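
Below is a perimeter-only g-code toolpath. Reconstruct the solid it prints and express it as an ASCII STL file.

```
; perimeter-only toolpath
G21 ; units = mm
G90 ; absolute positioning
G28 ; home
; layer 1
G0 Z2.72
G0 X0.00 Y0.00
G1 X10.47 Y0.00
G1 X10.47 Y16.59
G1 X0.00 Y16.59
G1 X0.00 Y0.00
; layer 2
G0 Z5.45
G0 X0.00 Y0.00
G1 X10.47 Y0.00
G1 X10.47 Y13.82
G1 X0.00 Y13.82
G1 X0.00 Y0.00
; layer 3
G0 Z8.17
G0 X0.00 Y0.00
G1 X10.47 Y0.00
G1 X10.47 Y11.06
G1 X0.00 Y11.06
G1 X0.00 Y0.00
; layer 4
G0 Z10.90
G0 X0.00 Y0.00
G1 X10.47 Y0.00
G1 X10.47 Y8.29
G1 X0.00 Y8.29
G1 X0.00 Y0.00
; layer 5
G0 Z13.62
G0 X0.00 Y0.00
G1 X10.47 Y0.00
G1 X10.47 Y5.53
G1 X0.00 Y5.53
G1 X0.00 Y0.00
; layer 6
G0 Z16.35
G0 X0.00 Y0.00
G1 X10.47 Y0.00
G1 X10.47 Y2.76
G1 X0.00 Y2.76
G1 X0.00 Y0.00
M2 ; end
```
solid part
  facet normal 0.0000 0.0000 -1.0000
    outer loop
      vertex 10.47 19.35 0.00
      vertex 10.47 0.00 0.00
      vertex 0.00 0.00 0.00
    endloop
  endfacet
  facet normal 0.0000 0.0000 -1.0000
    outer loop
      vertex 0.00 19.35 0.00
      vertex 10.47 19.35 0.00
      vertex 0.00 0.00 0.00
    endloop
  endfacet
  facet normal 0.0000 -1.0000 0.0000
    outer loop
      vertex 0.00 0.00 0.00
      vertex 10.47 0.00 0.00
      vertex 10.47 0.00 19.07
    endloop
  endfacet
  facet normal 0.0000 -1.0000 0.0000
    outer loop
      vertex 0.00 0.00 0.00
      vertex 10.47 0.00 19.07
      vertex 0.00 0.00 19.07
    endloop
  endfacet
  facet normal 0.0000 0.7019 0.7122
    outer loop
      vertex 0.00 0.00 19.07
      vertex 10.47 0.00 19.07
      vertex 10.47 19.35 0.00
    endloop
  endfacet
  facet normal 0.0000 0.7019 0.7122
    outer loop
      vertex 0.00 0.00 19.07
      vertex 10.47 19.35 0.00
      vertex 0.00 19.35 0.00
    endloop
  endfacet
  facet normal -1.0000 0.0000 0.0000
    outer loop
      vertex 0.00 0.00 19.07
      vertex 0.00 19.35 0.00
      vertex 0.00 0.00 0.00
    endloop
  endfacet
  facet normal 1.0000 0.0000 0.0000
    outer loop
      vertex 10.47 0.00 0.00
      vertex 10.47 19.35 0.00
      vertex 10.47 0.00 19.07
    endloop
  endfacet
endsolid part

The G0 Z moves step by Δz≈2.72 mm. The G1 loops shrink linearly with z, so the solid tapers from its base footprint up to z≈19.1. Closing with a flat bottom cap and the tapered top and triangulating gives 8 facets — a wedge (ramp): 10.5 × 19.4 mm base, rising to 19.1 mm along the y=0 edge and sloping linearly to z=0 at y=19.4.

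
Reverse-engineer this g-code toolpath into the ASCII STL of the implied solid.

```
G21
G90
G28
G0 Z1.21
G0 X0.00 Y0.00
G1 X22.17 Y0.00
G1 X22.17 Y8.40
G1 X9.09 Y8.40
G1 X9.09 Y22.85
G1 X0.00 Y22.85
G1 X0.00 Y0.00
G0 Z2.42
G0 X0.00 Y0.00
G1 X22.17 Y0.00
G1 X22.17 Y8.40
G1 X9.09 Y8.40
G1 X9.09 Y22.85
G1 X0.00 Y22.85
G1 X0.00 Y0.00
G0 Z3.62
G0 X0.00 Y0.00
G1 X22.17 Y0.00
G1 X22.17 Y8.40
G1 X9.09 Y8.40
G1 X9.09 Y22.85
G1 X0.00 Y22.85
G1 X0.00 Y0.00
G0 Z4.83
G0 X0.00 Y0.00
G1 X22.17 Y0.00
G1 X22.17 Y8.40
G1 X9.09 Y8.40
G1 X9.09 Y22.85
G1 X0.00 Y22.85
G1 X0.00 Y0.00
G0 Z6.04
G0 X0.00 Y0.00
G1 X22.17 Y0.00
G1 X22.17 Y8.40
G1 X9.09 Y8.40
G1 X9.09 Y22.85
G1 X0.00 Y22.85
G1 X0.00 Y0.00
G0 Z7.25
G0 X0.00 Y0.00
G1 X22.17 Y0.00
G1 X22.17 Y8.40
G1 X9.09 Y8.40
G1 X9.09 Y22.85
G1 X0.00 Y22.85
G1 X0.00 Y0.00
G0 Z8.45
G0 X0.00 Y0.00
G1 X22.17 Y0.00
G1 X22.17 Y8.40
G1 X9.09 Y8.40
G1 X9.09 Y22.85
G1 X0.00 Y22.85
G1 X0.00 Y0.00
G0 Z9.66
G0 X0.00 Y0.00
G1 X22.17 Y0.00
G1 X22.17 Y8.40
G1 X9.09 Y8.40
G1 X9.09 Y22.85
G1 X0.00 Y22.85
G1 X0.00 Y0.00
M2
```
solid part
  facet normal 0.0000 0.0000 -1.0000
    outer loop
      vertex 22.17 8.40 0.00
      vertex 22.17 0.00 0.00
      vertex 0.00 0.00 0.00
    endloop
  endfacet
  facet normal 0.0000 0.0000 -1.0000
    outer loop
      vertex 9.09 8.40 0.00
      vertex 22.17 8.40 0.00
      vertex 0.00 0.00 0.00
    endloop
  endfacet
  facet normal 0.0000 0.0000 -1.0000
    outer loop
      vertex 9.09 22.85 0.00
      vertex 9.09 8.40 0.00
      vertex 0.00 0.00 0.00
    endloop
  endfacet
  facet normal 0.0000 0.0000 -1.0000
    outer loop
      vertex 0.00 22.85 0.00
      vertex 9.09 22.85 0.00
      vertex 0.00 0.00 0.00
    endloop
  endfacet
  facet normal 0.0000 0.0000 1.0000
    outer loop
      vertex 0.00 0.00 9.66
      vertex 22.17 0.00 9.66
      vertex 22.17 8.40 9.66
    endloop
  endfacet
  facet normal 0.0000 0.0000 1.0000
    outer loop
      vertex 0.00 0.00 9.66
      vertex 22.17 8.40 9.66
      vertex 9.09 8.40 9.66
    endloop
  endfacet
  facet normal 0.0000 0.0000 1.0000
    outer loop
      vertex 0.00 0.00 9.66
      vertex 9.09 8.40 9.66
      vertex 9.09 22.85 9.66
    endloop
  endfacet
  facet normal 0.0000 0.0000 1.0000
    outer loop
      vertex 0.00 0.00 9.66
      vertex 9.09 22.85 9.66
      vertex 0.00 22.85 9.66
    endloop
  endfacet
  facet normal 0.0000 -1.0000 0.0000
    outer loop
      vertex 0.00 0.00 0.00
      vertex 22.17 0.00 0.00
      vertex 22.17 0.00 9.66
    endloop
  endfacet
  facet normal 0.0000 -1.0000 0.0000
    outer loop
      vertex 0.00 0.00 0.00
      vertex 22.17 0.00 9.66
      vertex 0.00 0.00 9.66
    endloop
  endfacet
  facet normal 1.0000 0.0000 0.0000
    outer loop
      vertex 22.17 0.00 0.00
      vertex 22.17 8.40 0.00
      vertex 22.17 8.40 9.66
    endloop
  endfacet
  facet normal 1.0000 0.0000 0.0000
    outer loop
      vertex 22.17 0.00 0.00
      vertex 22.17 8.40 9.66
      vertex 22.17 0.00 9.66
    endloop
  endfacet
  facet normal 0.0000 1.0000 0.0000
    outer loop
      vertex 22.17 8.40 0.00
      vertex 9.09 8.40 0.00
      vertex 9.09 8.40 9.66
    endloop
  endfacet
  facet normal 0.0000 1.0000 0.0000
    outer loop
      vertex 22.17 8.40 0.00
      vertex 9.09 8.40 9.66
      vertex 22.17 8.40 9.66
    endloop
  endfacet
  facet normal 1.0000 0.0000 0.0000
    outer loop
      vertex 9.09 8.40 0.00
      vertex 9.09 22.85 0.00
      vertex 9.09 22.85 9.66
    endloop
  endfacet
  facet normal 1.0000 0.0000 0.0000
    outer loop
      vertex 9.09 8.40 0.00
      vertex 9.09 22.85 9.66
      vertex 9.09 8.40 9.66
    endloop
  endfacet
  facet normal 0.0000 1.0000 0.0000
    outer loop
      vertex 9.09 22.85 0.00
      vertex 0.00 22.85 0.00
      vertex 0.00 22.85 9.66
    endloop
  endfacet
  facet normal 0.0000 1.0000 0.0000
    outer loop
      vertex 9.09 22.85 0.00
      vertex 0.00 22.85 9.66
      vertex 9.09 22.85 9.66
    endloop
  endfacet
  facet normal -1.0000 0.0000 0.0000
    outer loop
      vertex 0.00 22.85 0.00
      vertex 0.00 0.00 0.00
      vertex 0.00 0.00 9.66
    endloop
  endfacet
  facet normal -1.0000 0.0000 0.0000
    outer loop
      vertex 0.00 22.85 0.00
      vertex 0.00 0.00 9.66
      vertex 0.00 22.85 9.66
    endloop
  endfacet
endsolid part

The G0 Z moves step by Δz≈1.21 mm. Every layer's G1 loop is the same polygon, so the solid is a straight extrusion of it from z=0 to z≈9.66. Closing with flat bottom and top caps and triangulating gives 20 facets — an L-shaped prism: outer 22.2 × 22.9 mm, arm thicknesses ≈ 8.4 mm (horizontal) and 9.09 mm (vertical), extruded 9.66 mm in z.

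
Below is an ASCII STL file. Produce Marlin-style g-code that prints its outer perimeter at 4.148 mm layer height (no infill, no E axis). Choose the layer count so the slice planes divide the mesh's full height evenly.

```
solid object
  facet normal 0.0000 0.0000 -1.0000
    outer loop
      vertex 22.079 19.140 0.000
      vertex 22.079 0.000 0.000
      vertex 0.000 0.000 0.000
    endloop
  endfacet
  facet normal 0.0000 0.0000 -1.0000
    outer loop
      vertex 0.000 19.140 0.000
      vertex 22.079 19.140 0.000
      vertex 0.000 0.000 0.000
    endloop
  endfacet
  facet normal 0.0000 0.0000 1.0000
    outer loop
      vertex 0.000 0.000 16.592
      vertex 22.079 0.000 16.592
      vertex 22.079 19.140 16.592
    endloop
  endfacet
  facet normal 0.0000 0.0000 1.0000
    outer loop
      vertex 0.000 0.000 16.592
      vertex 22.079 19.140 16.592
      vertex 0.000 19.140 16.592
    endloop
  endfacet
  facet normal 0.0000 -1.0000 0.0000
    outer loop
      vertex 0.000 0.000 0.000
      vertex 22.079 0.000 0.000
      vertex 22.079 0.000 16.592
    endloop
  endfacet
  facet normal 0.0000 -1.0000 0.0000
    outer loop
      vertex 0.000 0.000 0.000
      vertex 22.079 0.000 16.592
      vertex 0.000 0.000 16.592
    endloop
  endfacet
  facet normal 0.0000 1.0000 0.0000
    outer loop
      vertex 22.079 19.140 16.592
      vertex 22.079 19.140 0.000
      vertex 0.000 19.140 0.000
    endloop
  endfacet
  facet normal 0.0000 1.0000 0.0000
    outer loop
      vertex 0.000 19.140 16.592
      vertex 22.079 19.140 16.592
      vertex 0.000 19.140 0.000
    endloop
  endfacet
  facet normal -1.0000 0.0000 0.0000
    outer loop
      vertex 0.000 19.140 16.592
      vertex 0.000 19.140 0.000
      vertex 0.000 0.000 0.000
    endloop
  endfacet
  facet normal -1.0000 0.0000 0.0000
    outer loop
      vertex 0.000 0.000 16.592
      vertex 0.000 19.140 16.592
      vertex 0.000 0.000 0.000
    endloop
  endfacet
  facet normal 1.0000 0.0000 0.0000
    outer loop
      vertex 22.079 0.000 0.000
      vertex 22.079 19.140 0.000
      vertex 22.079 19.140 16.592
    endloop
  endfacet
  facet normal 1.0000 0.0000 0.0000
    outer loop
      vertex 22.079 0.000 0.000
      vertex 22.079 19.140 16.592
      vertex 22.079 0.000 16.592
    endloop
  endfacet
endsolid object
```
; perimeter-only toolpath
G21 ; units = mm
G90 ; absolute positioning
G28 ; home
; layer 1
G0 Z4.148
G0 X0.000 Y0.000
G1 X22.079 Y0.000
G1 X22.079 Y19.140
G1 X0.000 Y19.140
G1 X0.000 Y0.000
; layer 2
G0 Z8.296
G0 X0.000 Y0.000
G1 X22.079 Y0.000
G1 X22.079 Y19.140
G1 X0.000 Y19.140
G1 X0.000 Y0.000
; layer 3
G0 Z12.444
G0 X0.000 Y0.000
G1 X22.079 Y0.000
G1 X22.079 Y19.140
G1 X0.000 Y19.140
G1 X0.000 Y0.000
; layer 4
G0 Z16.592
G0 X0.000 Y0.000
G1 X22.079 Y0.000
G1 X22.079 Y19.140
G1 X0.000 Y19.140
G1 X0.000 Y0.000
M2 ; end

The solid is a rectangular box, roughly 22.1 × 19.1 mm footprint and 16.6 mm tall. Slicing at Δz = 4.148 mm — 4 equal slices spanning the solid's height, so layer i sits at z = i·h/4 — gives 4 non-empty perimeters. Each is a 4-segment closed polygon; G0 lifts to the layer z and rapids to the start vertex, then G1 traces the edges.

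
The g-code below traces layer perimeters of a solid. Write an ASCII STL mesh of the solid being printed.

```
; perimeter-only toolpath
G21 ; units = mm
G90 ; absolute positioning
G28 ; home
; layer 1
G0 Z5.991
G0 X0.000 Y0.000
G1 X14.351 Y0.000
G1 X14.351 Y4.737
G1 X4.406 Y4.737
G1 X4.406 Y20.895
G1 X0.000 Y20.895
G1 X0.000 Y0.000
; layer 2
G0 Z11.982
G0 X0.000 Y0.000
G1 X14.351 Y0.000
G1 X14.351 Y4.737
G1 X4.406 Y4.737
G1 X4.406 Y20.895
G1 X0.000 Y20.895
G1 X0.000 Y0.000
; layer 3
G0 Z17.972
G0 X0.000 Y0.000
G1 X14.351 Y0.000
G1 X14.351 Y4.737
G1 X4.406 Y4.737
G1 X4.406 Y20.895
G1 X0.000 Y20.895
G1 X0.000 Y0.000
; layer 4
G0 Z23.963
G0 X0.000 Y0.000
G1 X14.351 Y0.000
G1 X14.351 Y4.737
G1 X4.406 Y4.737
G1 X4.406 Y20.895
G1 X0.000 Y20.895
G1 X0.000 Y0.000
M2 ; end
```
solid part
  facet normal 0.0000 0.0000 -1.0000
    outer loop
      vertex 14.351 4.737 0.000
      vertex 14.351 0.000 0.000
      vertex 0.000 0.000 0.000
    endloop
  endfacet
  facet normal 0.0000 0.0000 -1.0000
    outer loop
      vertex 4.406 4.737 0.000
      vertex 14.351 4.737 0.000
      vertex 0.000 0.000 0.000
    endloop
  endfacet
  facet normal 0.0000 0.0000 -1.0000
    outer loop
      vertex 4.406 20.895 0.000
      vertex 4.406 4.737 0.000
      vertex 0.000 0.000 0.000
    endloop
  endfacet
  facet normal 0.0000 0.0000 -1.0000
    outer loop
      vertex 0.000 20.895 0.000
      vertex 4.406 20.895 0.000
      vertex 0.000 0.000 0.000
    endloop
  endfacet
  facet normal 0.0000 0.0000 1.0000
    outer loop
      vertex 0.000 0.000 23.963
      vertex 14.351 0.000 23.963
      vertex 14.351 4.737 23.963
    endloop
  endfacet
  facet normal 0.0000 0.0000 1.0000
    outer loop
      vertex 0.000 0.000 23.963
      vertex 14.351 4.737 23.963
      vertex 4.406 4.737 23.963
    endloop
  endfacet
  facet normal 0.0000 0.0000 1.0000
    outer loop
      vertex 0.000 0.000 23.963
      vertex 4.406 4.737 23.963
      vertex 4.406 20.895 23.963
    endloop
  endfacet
  facet normal 0.0000 0.0000 1.0000
    outer loop
      vertex 0.000 0.000 23.963
      vertex 4.406 20.895 23.963
      vertex 0.000 20.895 23.963
    endloop
  endfacet
  facet normal 0.0000 -1.0000 0.0000
    outer loop
      vertex 0.000 0.000 0.000
      vertex 14.351 0.000 0.000
      vertex 14.351 0.000 23.963
    endloop
  endfacet
  facet normal 0.0000 -1.0000 0.0000
    outer loop
      vertex 0.000 0.000 0.000
      vertex 14.351 0.000 23.963
      vertex 0.000 0.000 23.963
    endloop
  endfacet
  facet normal 1.0000 0.0000 0.0000
    outer loop
      vertex 14.351 0.000 0.000
      vertex 14.351 4.737 0.000
      vertex 14.351 4.737 23.963
    endloop
  endfacet
  facet normal 1.0000 0.0000 0.0000
    outer loop
      vertex 14.351 0.000 0.000
      vertex 14.351 4.737 23.963
      vertex 14.351 0.000 23.963
    endloop
  endfacet
  facet normal 0.0000 1.0000 0.0000
    outer loop
      vertex 14.351 4.737 0.000
      vertex 4.406 4.737 0.000
      vertex 4.406 4.737 23.963
    endloop
  endfacet
  facet normal 0.0000 1.0000 0.0000
    outer loop
      vertex 14.351 4.737 0.000
      vertex 4.406 4.737 23.963
      vertex 14.351 4.737 23.963
    endloop
  endfacet
  facet normal 1.0000 0.0000 0.0000
    outer loop
      vertex 4.406 4.737 0.000
      vertex 4.406 20.895 0.000
      vertex 4.406 20.895 23.963
    endloop
  endfacet
  facet normal 1.0000 0.0000 0.0000
    outer loop
      vertex 4.406 4.737 0.000
      vertex 4.406 20.895 23.963
      vertex 4.406 4.737 23.963
    endloop
  endfacet
  facet normal 0.0000 1.0000 0.0000
    outer loop
      vertex 4.406 20.895 0.000
      vertex 0.000 20.895 0.000
      vertex 0.000 20.895 23.963
    endloop
  endfacet
  facet normal 0.0000 1.0000 0.0000
    outer loop
      vertex 4.406 20.895 0.000
      vertex 0.000 20.895 23.963
      vertex 4.406 20.895 23.963
    endloop
  endfacet
  facet normal -1.0000 0.0000 0.0000
    outer loop
      vertex 0.000 20.895 0.000
      vertex 0.000 0.000 0.000
      vertex 0.000 0.000 23.963
    endloop
  endfacet
  facet normal -1.0000 0.0000 0.0000
    outer loop
      vertex 0.000 20.895 0.000
      vertex 0.000 0.000 23.963
      vertex 0.000 20.895 23.963
    endloop
  endfacet
endsolid part

The G0 Z moves step by Δz≈5.991 mm. Every layer's G1 loop is the same polygon, so the solid is a straight extrusion of it from z=0 to z≈24. Closing with flat bottom and top caps and triangulating gives 20 facets — an L-shaped prism: outer 14.4 × 20.9 mm, arm thicknesses ≈ 4.74 mm (horizontal) and 4.41 mm (vertical), extruded 24 mm in z.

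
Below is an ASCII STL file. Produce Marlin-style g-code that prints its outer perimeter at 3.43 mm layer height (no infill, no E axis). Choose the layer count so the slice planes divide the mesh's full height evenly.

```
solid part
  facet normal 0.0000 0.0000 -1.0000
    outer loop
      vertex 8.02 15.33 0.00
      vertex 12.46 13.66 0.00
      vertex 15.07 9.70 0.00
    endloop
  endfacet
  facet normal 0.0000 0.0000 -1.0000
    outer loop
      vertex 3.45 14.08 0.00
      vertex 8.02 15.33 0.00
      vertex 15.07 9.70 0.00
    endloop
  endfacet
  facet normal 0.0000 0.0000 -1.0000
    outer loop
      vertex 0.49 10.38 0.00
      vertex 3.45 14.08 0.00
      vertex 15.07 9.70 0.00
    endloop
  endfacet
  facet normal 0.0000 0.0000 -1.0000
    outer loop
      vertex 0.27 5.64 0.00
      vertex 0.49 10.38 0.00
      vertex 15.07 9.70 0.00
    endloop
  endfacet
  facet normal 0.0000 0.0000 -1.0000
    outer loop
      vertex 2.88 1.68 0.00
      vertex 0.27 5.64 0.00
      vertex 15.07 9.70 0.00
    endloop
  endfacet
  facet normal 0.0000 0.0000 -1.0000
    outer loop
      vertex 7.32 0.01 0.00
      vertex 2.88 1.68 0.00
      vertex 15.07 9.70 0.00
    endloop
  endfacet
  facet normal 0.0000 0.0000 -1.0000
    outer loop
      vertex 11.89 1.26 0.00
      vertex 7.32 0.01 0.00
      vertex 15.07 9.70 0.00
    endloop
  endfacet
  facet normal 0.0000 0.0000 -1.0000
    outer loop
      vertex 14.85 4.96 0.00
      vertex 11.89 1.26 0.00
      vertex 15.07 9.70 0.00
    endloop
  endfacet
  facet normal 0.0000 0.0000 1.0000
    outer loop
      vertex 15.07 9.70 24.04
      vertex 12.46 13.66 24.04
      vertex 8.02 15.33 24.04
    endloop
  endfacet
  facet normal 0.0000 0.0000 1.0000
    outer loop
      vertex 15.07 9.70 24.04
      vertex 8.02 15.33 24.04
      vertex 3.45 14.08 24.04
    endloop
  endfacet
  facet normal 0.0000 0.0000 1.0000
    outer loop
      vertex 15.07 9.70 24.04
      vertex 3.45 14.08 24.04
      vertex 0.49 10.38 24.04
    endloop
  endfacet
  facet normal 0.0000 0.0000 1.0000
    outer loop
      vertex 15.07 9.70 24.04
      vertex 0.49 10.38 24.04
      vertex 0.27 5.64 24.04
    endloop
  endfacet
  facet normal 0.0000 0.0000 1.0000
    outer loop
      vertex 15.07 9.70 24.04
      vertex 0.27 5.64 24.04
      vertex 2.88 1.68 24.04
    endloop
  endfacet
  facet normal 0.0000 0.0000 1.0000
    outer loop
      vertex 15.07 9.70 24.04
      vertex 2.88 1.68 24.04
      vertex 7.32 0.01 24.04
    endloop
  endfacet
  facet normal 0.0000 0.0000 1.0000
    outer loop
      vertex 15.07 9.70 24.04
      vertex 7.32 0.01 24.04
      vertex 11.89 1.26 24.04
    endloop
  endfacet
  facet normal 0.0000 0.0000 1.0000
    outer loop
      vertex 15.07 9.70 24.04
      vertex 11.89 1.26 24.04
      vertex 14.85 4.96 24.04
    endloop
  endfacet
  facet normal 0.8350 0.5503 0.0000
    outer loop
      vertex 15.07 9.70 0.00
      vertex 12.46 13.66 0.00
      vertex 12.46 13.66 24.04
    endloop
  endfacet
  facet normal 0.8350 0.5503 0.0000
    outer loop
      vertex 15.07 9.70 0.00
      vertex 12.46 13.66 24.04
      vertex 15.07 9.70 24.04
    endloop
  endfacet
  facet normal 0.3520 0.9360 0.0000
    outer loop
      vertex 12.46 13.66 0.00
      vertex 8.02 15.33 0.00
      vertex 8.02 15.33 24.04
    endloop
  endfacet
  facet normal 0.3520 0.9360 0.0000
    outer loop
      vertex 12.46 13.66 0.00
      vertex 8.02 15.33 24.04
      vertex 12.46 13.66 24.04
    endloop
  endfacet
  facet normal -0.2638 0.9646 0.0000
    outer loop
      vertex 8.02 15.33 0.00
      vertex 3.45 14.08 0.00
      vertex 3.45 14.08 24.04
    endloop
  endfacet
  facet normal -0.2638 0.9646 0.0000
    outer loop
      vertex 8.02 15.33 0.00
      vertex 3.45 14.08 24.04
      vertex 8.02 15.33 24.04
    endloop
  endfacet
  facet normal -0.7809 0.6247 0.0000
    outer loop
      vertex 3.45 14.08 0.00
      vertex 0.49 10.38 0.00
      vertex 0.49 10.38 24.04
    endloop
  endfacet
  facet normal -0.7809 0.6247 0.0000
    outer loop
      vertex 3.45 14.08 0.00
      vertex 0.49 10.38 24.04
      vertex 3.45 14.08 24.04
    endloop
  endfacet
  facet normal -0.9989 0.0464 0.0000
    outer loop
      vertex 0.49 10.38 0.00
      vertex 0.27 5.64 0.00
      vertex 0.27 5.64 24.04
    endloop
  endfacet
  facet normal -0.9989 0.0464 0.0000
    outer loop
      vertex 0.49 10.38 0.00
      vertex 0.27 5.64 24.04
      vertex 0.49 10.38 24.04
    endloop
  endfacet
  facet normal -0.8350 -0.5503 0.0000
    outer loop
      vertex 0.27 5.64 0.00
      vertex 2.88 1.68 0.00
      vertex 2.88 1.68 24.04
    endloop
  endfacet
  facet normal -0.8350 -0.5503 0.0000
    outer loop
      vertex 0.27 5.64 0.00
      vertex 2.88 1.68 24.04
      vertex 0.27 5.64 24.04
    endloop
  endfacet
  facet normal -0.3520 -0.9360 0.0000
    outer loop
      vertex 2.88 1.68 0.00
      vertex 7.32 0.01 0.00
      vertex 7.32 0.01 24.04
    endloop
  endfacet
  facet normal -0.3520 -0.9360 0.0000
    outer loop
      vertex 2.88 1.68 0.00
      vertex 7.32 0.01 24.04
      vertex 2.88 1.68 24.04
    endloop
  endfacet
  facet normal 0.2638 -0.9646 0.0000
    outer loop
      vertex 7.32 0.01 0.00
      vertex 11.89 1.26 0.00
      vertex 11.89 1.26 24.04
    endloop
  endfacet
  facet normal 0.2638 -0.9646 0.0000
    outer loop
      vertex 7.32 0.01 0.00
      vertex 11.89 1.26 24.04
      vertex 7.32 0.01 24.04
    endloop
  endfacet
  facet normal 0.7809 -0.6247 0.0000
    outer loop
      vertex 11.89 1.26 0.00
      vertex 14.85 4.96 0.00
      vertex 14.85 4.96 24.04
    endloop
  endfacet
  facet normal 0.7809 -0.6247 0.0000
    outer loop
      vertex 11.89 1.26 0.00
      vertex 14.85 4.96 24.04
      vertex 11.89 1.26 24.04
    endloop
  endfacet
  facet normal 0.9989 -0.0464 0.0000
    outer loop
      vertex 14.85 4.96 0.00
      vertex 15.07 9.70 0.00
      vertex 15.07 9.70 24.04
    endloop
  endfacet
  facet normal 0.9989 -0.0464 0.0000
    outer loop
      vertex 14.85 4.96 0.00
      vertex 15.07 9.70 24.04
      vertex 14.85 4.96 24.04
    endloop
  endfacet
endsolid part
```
; perimeter-only toolpath
G21 ; units = mm
G90 ; absolute positioning
G28 ; home
; layer 1
G0 Z3.43
G0 X15.07 Y9.70
G1 X12.46 Y13.66
G1 X8.02 Y15.33
G1 X3.45 Y14.08
G1 X0.49 Y10.38
G1 X0.27 Y5.64
G1 X2.88 Y1.68
G1 X7.32 Y0.01
G1 X11.89 Y1.26
G1 X14.85 Y4.96
G1 X15.07 Y9.70
; layer 2
G0 Z6.87
G0 X15.07 Y9.70
G1 X12.46 Y13.66
G1 X8.02 Y15.33
G1 X3.45 Y14.08
G1 X0.49 Y10.38
G1 X0.27 Y5.64
G1 X2.88 Y1.68
G1 X7.32 Y0.01
G1 X11.89 Y1.26
G1 X14.85 Y4.96
G1 X15.07 Y9.70
; layer 3
G0 Z10.30
G0 X15.07 Y9.70
G1 X12.46 Y13.66
G1 X8.02 Y15.33
G1 X3.45 Y14.08
G1 X0.49 Y10.38
G1 X0.27 Y5.64
G1 X2.88 Y1.68
G1 X7.32 Y0.01
G1 X11.89 Y1.26
G1 X14.85 Y4.96
G1 X15.07 Y9.70
; layer 4
G0 Z13.74
G0 X15.07 Y9.70
G1 X12.46 Y13.66
G1 X8.02 Y15.33
G1 X3.45 Y14.08
G1 X0.49 Y10.38
G1 X0.27 Y5.64
G1 X2.88 Y1.68
G1 X7.32 Y0.01
G1 X11.89 Y1.26
G1 X14.85 Y4.96
G1 X15.07 Y9.70
; layer 5
G0 Z17.17
G0 X15.07 Y9.70
G1 X12.46 Y13.66
G1 X8.02 Y15.33
G1 X3.45 Y14.08
G1 X0.49 Y10.38
G1 X0.27 Y5.64
G1 X2.88 Y1.68
G1 X7.32 Y0.01
G1 X11.89 Y1.26
G1 X14.85 Y4.96
G1 X15.07 Y9.70
; layer 6
G0 Z20.61
G0 X15.07 Y9.70
G1 X12.46 Y13.66
G1 X8.02 Y15.33
G1 X3.45 Y14.08
G1 X0.49 Y10.38
G1 X0.27 Y5.64
G1 X2.88 Y1.68
G1 X7.32 Y0.01
G1 X11.89 Y1.26
G1 X14.85 Y4.96
G1 X15.07 Y9.70
; layer 7
G0 Z24.04
G0 X15.07 Y9.70
G1 X12.46 Y13.66
G1 X8.02 Y15.33
G1 X3.45 Y14.08
G1 X0.49 Y10.38
G1 X0.27 Y5.64
G1 X2.88 Y1.68
G1 X7.32 Y0.01
G1 X11.89 Y1.26
G1 X14.85 Y4.96
G1 X15.07 Y9.70
M2 ; end

The solid is a regular 10-sided prism (a cylinder approximated with 10 flat sides), circumscribed radius ≈ 7.67 mm, height ≈ 24 mm. Slicing at Δz = 3.43 mm — 7 equal slices spanning the solid's height, so layer i sits at z = i·h/7 — gives 7 non-empty perimeters. Each is a 10-segment closed polygon; G0 lifts to the layer z and rapids to the start vertex, then G1 traces the edges.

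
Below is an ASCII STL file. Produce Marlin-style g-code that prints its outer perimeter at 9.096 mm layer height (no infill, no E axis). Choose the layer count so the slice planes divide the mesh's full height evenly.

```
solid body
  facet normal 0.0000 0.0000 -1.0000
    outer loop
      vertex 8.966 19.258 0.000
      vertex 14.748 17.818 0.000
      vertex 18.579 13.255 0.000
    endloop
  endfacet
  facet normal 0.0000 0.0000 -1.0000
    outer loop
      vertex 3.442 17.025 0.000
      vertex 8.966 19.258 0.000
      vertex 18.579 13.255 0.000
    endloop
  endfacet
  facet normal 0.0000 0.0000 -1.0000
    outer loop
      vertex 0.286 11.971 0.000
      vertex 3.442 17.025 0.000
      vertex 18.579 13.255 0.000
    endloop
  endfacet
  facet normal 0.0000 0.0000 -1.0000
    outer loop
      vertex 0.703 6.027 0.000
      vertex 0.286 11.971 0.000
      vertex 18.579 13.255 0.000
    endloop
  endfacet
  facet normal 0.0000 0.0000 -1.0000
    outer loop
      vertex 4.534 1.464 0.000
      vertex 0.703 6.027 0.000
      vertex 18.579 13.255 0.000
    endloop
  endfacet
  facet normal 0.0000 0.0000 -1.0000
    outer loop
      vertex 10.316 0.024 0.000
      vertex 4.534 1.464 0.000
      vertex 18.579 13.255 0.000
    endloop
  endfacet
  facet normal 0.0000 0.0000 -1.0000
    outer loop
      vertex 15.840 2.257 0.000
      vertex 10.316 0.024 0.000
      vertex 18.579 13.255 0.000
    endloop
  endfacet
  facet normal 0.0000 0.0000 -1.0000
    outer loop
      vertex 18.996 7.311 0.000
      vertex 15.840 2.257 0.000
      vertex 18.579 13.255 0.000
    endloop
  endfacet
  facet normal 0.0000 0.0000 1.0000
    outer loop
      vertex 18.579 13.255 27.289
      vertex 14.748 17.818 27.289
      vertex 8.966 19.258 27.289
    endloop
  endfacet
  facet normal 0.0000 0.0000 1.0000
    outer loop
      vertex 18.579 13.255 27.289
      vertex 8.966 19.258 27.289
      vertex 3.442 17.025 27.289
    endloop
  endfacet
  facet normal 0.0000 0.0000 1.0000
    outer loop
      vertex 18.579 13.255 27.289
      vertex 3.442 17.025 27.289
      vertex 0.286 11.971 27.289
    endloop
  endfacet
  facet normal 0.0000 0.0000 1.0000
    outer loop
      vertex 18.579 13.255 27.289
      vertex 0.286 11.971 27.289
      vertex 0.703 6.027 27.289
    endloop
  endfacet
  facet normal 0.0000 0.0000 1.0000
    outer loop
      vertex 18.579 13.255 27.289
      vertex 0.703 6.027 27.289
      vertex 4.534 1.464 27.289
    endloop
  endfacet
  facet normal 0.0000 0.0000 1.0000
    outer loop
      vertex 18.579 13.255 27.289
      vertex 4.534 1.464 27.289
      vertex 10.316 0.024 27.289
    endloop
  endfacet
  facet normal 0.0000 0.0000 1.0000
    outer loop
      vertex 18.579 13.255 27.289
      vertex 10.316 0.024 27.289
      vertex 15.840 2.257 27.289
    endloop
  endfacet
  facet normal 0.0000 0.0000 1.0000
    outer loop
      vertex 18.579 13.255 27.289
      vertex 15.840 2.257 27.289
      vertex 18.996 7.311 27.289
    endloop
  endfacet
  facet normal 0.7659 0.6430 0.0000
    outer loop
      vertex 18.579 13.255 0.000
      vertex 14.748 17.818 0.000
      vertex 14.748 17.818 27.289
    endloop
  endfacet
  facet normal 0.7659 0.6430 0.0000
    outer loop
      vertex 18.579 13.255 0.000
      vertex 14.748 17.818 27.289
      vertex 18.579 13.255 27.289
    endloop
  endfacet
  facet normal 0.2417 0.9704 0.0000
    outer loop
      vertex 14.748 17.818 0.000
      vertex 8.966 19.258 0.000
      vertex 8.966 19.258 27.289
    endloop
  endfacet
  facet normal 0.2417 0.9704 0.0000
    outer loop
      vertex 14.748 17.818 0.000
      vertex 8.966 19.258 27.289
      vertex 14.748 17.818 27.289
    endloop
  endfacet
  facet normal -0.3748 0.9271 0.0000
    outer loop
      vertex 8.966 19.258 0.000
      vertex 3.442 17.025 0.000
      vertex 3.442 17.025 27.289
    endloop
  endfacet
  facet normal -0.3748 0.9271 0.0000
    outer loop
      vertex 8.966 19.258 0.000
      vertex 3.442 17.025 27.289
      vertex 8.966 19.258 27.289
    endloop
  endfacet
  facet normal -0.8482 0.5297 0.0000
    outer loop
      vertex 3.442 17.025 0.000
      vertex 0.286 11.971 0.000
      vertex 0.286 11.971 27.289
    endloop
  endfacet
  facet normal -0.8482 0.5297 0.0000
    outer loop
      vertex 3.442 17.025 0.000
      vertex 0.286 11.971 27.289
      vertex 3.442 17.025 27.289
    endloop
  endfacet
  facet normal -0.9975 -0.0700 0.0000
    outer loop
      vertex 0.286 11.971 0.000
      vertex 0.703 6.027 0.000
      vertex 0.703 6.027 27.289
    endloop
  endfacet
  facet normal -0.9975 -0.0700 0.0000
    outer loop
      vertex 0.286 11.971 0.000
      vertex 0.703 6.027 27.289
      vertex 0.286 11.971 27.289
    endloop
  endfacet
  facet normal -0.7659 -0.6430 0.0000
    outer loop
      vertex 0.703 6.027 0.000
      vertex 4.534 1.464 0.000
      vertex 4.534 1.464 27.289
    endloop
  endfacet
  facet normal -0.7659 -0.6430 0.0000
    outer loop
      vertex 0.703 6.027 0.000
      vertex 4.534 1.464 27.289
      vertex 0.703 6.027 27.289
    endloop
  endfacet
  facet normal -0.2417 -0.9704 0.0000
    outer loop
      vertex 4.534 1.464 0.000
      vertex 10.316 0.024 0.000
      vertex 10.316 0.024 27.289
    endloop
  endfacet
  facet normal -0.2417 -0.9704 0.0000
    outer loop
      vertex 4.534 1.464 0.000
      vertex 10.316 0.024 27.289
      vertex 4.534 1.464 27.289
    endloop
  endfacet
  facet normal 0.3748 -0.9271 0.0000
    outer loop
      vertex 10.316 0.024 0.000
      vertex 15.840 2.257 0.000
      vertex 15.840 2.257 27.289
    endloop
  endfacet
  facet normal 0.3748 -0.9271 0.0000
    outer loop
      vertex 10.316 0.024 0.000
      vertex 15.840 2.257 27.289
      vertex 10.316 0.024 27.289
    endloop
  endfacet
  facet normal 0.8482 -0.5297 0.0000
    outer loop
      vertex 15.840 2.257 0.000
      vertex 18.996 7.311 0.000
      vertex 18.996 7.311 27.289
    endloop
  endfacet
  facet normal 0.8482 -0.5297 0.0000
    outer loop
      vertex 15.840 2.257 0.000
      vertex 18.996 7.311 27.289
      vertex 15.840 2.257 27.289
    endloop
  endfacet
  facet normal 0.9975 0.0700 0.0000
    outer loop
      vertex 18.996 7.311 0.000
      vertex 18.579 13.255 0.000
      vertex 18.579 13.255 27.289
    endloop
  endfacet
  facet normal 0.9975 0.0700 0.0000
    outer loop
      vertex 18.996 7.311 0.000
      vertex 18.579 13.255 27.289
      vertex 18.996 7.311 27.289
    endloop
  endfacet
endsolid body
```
; perimeter-only toolpath
G21 ; units = mm
G90 ; absolute positioning
G28 ; home
; layer 1
G0 Z9.096
G0 X18.579 Y13.255
G1 X14.748 Y17.818
G1 X8.966 Y19.258
G1 X3.442 Y17.025
G1 X0.286 Y11.971
G1 X0.703 Y6.027
G1 X4.534 Y1.464
G1 X10.316 Y0.024
G1 X15.840 Y2.257
G1 X18.996 Y7.311
G1 X18.579 Y13.255
; layer 2
G0 Z18.193
G0 X18.579 Y13.255
G1 X14.748 Y17.818
G1 X8.966 Y19.258
G1 X3.442 Y17.025
G1 X0.286 Y11.971
G1 X0.703 Y6.027
G1 X4.534 Y1.464
G1 X10.316 Y0.024
G1 X15.840 Y2.257
G1 X18.996 Y7.311
G1 X18.579 Y13.255
; layer 3
G0 Z27.289
G0 X18.579 Y13.255
G1 X14.748 Y17.818
G1 X8.966 Y19.258
G1 X3.442 Y17.025
G1 X0.286 Y11.971
G1 X0.703 Y6.027
G1 X4.534 Y1.464
G1 X10.316 Y0.024
G1 X15.840 Y2.257
G1 X18.996 Y7.311
G1 X18.579 Y13.255
M2 ; end

The solid is a regular 10-sided prism (a cylinder approximated with 10 flat sides), circumscribed radius ≈ 9.64 mm, height ≈ 27.3 mm. Slicing at Δz = 9.096 mm — 3 equal slices spanning the solid's height, so layer i sits at z = i·h/3 — gives 3 non-empty perimeters. Each is a 10-segment closed polygon; G0 lifts to the layer z and rapids to the start vertex, then G1 traces the edges.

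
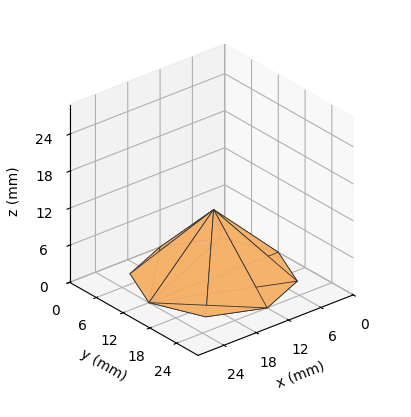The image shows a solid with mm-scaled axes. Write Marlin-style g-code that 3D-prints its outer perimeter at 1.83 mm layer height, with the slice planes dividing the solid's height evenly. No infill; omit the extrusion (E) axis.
Reading the render: the shape is a regular 8-sided pyramid, base circumscribed radius ≈ 12 mm, apex at z ≈ 11 mm (dimensions read to the nearest mm from the axis ticks). For the g-code, the solid's height is divided into equal slices at the stated Δz and each level perimeter traced with G1 moves after a G0 lift.

; perimeter-only toolpath
G21 ; units = mm
G90 ; absolute positioning
G28 ; home
; layer 1
G0 Z1.83
G0 X22.00 Y12.00
G1 X19.07 Y19.07
G1 X12.00 Y22.00
G1 X4.92 Y19.07
G1 X2.00 Y12.00
G1 X4.92 Y4.92
G1 X12.00 Y2.00
G1 X19.07 Y4.92
G1 X22.00 Y12.00
; layer 2
G0 Z3.67
G0 X20.00 Y12.00
G1 X17.66 Y17.66
G1 X12.00 Y20.00
G1 X6.34 Y17.66
G1 X4.00 Y12.00
G1 X6.34 Y6.34
G1 X12.00 Y4.00
G1 X17.66 Y6.34
G1 X20.00 Y12.00
; layer 3
G0 Z5.50
G0 X18.00 Y12.00
G1 X16.24 Y16.24
G1 X12.00 Y18.00
G1 X7.75 Y16.24
G1 X6.00 Y12.00
G1 X7.75 Y7.75
G1 X12.00 Y6.00
G1 X16.24 Y7.75
G1 X18.00 Y12.00
; layer 4
G0 Z7.33
G0 X16.00 Y12.00
G1 X14.83 Y14.83
G1 X12.00 Y16.00
G1 X9.17 Y14.83
G1 X8.00 Y12.00
G1 X9.17 Y9.17
G1 X12.00 Y8.00
G1 X14.83 Y9.17
G1 X16.00 Y12.00
; layer 5
G0 Z9.17
G0 X14.00 Y12.00
G1 X13.42 Y13.42
G1 X12.00 Y14.00
G1 X10.59 Y13.42
G1 X10.00 Y12.00
G1 X10.59 Y10.59
G1 X12.00 Y10.00
G1 X13.42 Y10.59
G1 X14.00 Y12.00
M2 ; end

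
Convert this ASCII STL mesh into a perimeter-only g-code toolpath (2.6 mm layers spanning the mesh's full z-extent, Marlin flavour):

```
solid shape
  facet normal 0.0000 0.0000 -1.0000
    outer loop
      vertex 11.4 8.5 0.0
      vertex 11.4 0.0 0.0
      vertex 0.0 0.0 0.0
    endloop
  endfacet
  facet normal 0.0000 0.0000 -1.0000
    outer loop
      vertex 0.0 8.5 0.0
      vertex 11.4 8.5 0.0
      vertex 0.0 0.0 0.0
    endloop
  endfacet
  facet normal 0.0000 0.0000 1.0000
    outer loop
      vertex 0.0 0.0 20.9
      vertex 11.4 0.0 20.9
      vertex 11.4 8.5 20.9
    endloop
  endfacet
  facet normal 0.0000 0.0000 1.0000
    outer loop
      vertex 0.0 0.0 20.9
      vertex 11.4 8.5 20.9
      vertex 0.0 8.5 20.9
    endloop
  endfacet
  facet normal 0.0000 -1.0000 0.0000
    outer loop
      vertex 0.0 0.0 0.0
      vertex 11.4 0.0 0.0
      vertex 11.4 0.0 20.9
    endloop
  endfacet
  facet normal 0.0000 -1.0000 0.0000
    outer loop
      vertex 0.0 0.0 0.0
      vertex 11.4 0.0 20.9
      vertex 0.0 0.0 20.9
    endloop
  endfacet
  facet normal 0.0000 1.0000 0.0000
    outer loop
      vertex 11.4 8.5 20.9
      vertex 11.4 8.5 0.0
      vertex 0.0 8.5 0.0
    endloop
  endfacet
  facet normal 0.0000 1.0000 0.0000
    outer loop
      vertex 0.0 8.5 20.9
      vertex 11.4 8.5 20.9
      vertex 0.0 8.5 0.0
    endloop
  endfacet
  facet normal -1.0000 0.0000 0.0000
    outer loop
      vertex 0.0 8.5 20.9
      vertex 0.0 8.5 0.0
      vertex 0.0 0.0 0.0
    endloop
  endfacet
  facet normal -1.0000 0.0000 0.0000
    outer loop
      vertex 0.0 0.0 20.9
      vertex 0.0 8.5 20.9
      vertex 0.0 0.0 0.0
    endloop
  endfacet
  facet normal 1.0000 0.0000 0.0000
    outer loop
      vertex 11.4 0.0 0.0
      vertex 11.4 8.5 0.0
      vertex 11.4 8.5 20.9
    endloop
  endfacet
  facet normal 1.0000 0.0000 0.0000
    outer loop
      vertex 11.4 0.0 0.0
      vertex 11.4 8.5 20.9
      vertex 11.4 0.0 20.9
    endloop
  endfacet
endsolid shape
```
; perimeter-only toolpath
G21 ; units = mm
G90 ; absolute positioning
G28 ; home
; layer 1
G0 Z2.6
G0 X0.0 Y0.0
G1 X11.4 Y0.0
G1 X11.4 Y8.5
G1 X0.0 Y8.5
G1 X0.0 Y0.0
; layer 2
G0 Z5.2
G0 X0.0 Y0.0
G1 X11.4 Y0.0
G1 X11.4 Y8.5
G1 X0.0 Y8.5
G1 X0.0 Y0.0
; layer 3
G0 Z7.8
G0 X0.0 Y0.0
G1 X11.4 Y0.0
G1 X11.4 Y8.5
G1 X0.0 Y8.5
G1 X0.0 Y0.0
; layer 4
G0 Z10.4
G0 X0.0 Y0.0
G1 X11.4 Y0.0
G1 X11.4 Y8.5
G1 X0.0 Y8.5
G1 X0.0 Y0.0
; layer 5
G0 Z13.1
G0 X0.0 Y0.0
G1 X11.4 Y0.0
G1 X11.4 Y8.5
G1 X0.0 Y8.5
G1 X0.0 Y0.0
; layer 6
G0 Z15.7
G0 X0.0 Y0.0
G1 X11.4 Y0.0
G1 X11.4 Y8.5
G1 X0.0 Y8.5
G1 X0.0 Y0.0
; layer 7
G0 Z18.3
G0 X0.0 Y0.0
G1 X11.4 Y0.0
G1 X11.4 Y8.5
G1 X0.0 Y8.5
G1 X0.0 Y0.0
; layer 8
G0 Z20.9
G0 X0.0 Y0.0
G1 X11.4 Y0.0
G1 X11.4 Y8.5
G1 X0.0 Y8.5
G1 X0.0 Y0.0
M2 ; end

The solid is a rectangular box, roughly 11.4 × 8.5 mm footprint and 20.9 mm tall. Slicing at Δz = 2.6 mm — 8 equal slices spanning the solid's height, so layer i sits at z = i·h/8 — gives 8 non-empty perimeters. Each is a 4-segment closed polygon; G0 lifts to the layer z and rapids to the start vertex, then G1 traces the edges.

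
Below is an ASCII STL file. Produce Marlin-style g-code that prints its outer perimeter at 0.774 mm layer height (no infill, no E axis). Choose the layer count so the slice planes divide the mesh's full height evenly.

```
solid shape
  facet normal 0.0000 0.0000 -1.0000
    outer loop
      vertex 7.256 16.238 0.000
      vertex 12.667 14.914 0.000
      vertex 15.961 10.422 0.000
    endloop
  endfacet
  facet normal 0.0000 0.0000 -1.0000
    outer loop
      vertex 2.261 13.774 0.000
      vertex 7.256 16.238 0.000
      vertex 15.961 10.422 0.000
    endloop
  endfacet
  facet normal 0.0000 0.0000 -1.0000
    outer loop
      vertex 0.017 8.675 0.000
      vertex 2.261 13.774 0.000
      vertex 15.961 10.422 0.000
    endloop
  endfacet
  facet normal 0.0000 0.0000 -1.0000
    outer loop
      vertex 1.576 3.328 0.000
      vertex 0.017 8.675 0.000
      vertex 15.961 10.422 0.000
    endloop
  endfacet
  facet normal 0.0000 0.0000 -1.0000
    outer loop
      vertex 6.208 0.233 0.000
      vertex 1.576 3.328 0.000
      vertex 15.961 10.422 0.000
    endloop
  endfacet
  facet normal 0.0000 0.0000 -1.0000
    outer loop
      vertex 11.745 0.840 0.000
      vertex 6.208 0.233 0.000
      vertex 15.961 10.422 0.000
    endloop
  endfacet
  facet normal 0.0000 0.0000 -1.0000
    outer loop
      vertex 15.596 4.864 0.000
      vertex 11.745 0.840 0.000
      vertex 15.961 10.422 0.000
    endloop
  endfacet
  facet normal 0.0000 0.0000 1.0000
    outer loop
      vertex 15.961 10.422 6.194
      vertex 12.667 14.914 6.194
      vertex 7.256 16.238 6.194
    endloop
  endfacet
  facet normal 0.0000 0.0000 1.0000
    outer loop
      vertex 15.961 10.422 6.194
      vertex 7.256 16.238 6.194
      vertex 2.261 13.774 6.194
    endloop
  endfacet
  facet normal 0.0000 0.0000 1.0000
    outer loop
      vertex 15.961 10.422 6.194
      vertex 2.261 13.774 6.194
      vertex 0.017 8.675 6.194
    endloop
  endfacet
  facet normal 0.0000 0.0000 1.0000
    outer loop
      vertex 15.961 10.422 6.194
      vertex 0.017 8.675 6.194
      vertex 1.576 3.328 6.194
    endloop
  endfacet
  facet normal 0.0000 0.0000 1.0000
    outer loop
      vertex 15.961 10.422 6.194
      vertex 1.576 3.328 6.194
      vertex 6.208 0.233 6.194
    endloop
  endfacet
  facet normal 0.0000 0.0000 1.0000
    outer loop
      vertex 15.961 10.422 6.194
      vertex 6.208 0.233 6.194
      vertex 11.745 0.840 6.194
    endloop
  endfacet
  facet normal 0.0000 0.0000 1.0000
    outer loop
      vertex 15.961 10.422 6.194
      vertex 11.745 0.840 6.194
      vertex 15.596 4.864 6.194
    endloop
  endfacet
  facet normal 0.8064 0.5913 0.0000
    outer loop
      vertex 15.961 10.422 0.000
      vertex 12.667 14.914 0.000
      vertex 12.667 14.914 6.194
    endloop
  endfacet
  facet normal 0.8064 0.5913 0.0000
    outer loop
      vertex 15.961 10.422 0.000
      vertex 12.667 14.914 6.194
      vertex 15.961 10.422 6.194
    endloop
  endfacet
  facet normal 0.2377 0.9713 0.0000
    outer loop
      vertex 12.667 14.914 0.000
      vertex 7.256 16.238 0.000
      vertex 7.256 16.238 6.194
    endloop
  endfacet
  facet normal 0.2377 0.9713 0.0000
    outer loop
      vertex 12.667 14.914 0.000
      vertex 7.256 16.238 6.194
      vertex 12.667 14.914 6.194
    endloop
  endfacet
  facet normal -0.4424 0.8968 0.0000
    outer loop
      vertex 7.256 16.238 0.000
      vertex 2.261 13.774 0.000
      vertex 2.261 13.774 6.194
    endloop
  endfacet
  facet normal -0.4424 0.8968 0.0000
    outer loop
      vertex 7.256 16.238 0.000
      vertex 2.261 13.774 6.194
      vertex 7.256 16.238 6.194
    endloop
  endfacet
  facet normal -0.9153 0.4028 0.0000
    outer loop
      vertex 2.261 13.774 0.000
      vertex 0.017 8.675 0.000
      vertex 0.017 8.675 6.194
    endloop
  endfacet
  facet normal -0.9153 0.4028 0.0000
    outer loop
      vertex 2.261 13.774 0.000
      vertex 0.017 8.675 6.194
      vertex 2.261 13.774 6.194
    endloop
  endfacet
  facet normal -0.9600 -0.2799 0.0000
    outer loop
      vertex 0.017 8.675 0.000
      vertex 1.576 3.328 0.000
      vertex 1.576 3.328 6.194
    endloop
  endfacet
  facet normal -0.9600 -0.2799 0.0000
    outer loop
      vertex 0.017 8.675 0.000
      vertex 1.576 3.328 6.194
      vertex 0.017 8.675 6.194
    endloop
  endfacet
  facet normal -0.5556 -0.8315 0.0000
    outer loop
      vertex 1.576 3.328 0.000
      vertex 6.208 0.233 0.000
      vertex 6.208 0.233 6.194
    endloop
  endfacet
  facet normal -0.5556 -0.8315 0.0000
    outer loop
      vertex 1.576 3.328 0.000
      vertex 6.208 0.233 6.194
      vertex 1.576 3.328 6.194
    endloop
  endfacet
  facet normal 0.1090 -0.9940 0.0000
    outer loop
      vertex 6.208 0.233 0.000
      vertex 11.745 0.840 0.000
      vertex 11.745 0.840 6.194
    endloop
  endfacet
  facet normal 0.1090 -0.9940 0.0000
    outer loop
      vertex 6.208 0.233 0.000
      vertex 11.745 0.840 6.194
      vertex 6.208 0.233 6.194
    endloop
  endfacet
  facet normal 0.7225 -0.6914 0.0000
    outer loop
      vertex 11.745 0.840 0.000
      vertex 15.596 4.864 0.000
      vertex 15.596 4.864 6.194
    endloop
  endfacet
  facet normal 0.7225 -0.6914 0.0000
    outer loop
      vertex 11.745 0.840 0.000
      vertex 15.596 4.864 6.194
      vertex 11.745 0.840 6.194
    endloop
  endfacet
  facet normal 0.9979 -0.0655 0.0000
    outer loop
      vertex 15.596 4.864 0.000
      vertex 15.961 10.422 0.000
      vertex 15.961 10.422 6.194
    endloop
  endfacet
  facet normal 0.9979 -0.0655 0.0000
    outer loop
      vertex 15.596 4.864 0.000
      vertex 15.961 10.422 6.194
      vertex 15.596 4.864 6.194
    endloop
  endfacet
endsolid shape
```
; perimeter-only toolpath
G21 ; units = mm
G90 ; absolute positioning
G28 ; home
; layer 1
G0 Z0.774
G0 X15.961 Y10.422
G1 X12.667 Y14.914
G1 X7.256 Y16.238
G1 X2.261 Y13.774
G1 X0.017 Y8.675
G1 X1.576 Y3.328
G1 X6.208 Y0.233
G1 X11.745 Y0.840
G1 X15.596 Y4.864
G1 X15.961 Y10.422
; layer 2
G0 Z1.548
G0 X15.961 Y10.422
G1 X12.667 Y14.914
G1 X7.256 Y16.238
G1 X2.261 Y13.774
G1 X0.017 Y8.675
G1 X1.576 Y3.328
G1 X6.208 Y0.233
G1 X11.745 Y0.840
G1 X15.596 Y4.864
G1 X15.961 Y10.422
; layer 3
G0 Z2.323
G0 X15.961 Y10.422
G1 X12.667 Y14.914
G1 X7.256 Y16.238
G1 X2.261 Y13.774
G1 X0.017 Y8.675
G1 X1.576 Y3.328
G1 X6.208 Y0.233
G1 X11.745 Y0.840
G1 X15.596 Y4.864
G1 X15.961 Y10.422
; layer 4
G0 Z3.097
G0 X15.961 Y10.422
G1 X12.667 Y14.914
G1 X7.256 Y16.238
G1 X2.261 Y13.774
G1 X0.017 Y8.675
G1 X1.576 Y3.328
G1 X6.208 Y0.233
G1 X11.745 Y0.840
G1 X15.596 Y4.864
G1 X15.961 Y10.422
; layer 5
G0 Z3.871
G0 X15.961 Y10.422
G1 X12.667 Y14.914
G1 X7.256 Y16.238
G1 X2.261 Y13.774
G1 X0.017 Y8.675
G1 X1.576 Y3.328
G1 X6.208 Y0.233
G1 X11.745 Y0.840
G1 X15.596 Y4.864
G1 X15.961 Y10.422
; layer 6
G0 Z4.646
G0 X15.961 Y10.422
G1 X12.667 Y14.914
G1 X7.256 Y16.238
G1 X2.261 Y13.774
G1 X0.017 Y8.675
G1 X1.576 Y3.328
G1 X6.208 Y0.233
G1 X11.745 Y0.840
G1 X15.596 Y4.864
G1 X15.961 Y10.422
; layer 7
G0 Z5.420
G0 X15.961 Y10.422
G1 X12.667 Y14.914
G1 X7.256 Y16.238
G1 X2.261 Y13.774
G1 X0.017 Y8.675
G1 X1.576 Y3.328
G1 X6.208 Y0.233
G1 X11.745 Y0.840
G1 X15.596 Y4.864
G1 X15.961 Y10.422
; layer 8
G0 Z6.194
G0 X15.961 Y10.422
G1 X12.667 Y14.914
G1 X7.256 Y16.238
G1 X2.261 Y13.774
G1 X0.017 Y8.675
G1 X1.576 Y3.328
G1 X6.208 Y0.233
G1 X11.745 Y0.840
G1 X15.596 Y4.864
G1 X15.961 Y10.422
M2 ; end

The solid is a regular 9-sided prism (a cylinder approximated with 9 flat sides), circumscribed radius ≈ 8.14 mm, height ≈ 6.19 mm. Slicing at Δz = 0.774 mm — 8 equal slices spanning the solid's height, so layer i sits at z = i·h/8 — gives 8 non-empty perimeters. Each is a 9-segment closed polygon; G0 lifts to the layer z and rapids to the start vertex, then G1 traces the edges.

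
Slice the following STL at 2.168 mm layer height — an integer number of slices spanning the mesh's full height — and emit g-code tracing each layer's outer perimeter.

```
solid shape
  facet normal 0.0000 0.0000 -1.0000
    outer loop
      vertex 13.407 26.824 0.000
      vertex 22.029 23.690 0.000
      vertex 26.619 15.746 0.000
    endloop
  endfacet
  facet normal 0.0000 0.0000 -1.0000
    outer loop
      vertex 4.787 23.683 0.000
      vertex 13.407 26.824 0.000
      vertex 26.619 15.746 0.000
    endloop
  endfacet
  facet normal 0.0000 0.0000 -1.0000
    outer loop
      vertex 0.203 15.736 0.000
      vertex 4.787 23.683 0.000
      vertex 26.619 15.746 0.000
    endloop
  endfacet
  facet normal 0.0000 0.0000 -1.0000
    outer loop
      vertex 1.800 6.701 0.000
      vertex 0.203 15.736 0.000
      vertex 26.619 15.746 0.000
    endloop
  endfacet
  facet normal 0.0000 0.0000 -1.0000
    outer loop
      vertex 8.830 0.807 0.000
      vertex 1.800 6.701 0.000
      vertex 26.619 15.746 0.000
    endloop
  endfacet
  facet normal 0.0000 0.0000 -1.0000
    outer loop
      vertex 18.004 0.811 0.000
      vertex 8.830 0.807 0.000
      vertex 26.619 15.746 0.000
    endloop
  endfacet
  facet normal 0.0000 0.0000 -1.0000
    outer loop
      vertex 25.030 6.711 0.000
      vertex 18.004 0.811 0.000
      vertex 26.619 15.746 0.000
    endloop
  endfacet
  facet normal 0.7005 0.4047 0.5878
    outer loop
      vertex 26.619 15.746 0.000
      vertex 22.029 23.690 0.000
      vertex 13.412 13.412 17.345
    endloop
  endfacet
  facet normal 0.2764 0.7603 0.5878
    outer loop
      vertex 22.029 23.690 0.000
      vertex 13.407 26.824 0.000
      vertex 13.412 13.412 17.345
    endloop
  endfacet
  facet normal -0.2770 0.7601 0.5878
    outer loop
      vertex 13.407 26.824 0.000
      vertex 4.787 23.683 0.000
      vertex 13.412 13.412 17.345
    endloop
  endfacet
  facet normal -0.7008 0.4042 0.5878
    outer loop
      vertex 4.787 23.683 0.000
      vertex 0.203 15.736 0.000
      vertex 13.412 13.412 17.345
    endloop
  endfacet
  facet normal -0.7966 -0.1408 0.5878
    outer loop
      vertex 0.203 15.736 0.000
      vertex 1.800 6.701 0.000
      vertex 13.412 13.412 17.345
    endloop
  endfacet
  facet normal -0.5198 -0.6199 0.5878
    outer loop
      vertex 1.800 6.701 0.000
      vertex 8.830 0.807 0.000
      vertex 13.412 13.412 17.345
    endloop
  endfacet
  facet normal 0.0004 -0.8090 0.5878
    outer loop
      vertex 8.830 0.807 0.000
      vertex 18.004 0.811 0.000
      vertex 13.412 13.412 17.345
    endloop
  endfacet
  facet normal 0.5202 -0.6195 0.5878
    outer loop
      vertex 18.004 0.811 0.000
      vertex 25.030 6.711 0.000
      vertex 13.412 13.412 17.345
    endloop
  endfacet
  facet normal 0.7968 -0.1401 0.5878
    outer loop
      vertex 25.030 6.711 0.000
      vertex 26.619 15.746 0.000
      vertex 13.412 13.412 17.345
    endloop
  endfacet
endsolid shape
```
; perimeter-only toolpath
G21 ; units = mm
G90 ; absolute positioning
G28 ; home
; layer 1
G0 Z2.168
G0 X24.968 Y15.454
G1 X20.952 Y22.405
G1 X13.408 Y25.148
G1 X5.865 Y22.399
G1 X1.854 Y15.446
G1 X3.252 Y7.540
G1 X9.403 Y2.383
G1 X17.430 Y2.386
G1 X23.578 Y7.549
G1 X24.968 Y15.454
; layer 2
G0 Z4.336
G0 X23.317 Y15.162
G1 X19.875 Y21.121
G1 X13.408 Y23.471
G1 X6.943 Y21.115
G1 X3.505 Y15.155
G1 X4.703 Y8.379
G1 X9.976 Y3.958
G1 X16.856 Y3.961
G1 X22.126 Y8.386
G1 X23.317 Y15.162
; layer 3
G0 Z6.504
G0 X21.666 Y14.871
G1 X18.798 Y19.836
G1 X13.409 Y21.794
G1 X8.021 Y19.831
G1 X5.156 Y14.865
G1 X6.155 Y9.218
G1 X10.548 Y5.534
G1 X16.282 Y5.536
G1 X20.673 Y9.224
G1 X21.666 Y14.871
; layer 4
G0 Z8.672
G0 X20.015 Y14.579
G1 X17.721 Y18.551
G1 X13.410 Y20.118
G1 X9.100 Y18.547
G1 X6.808 Y14.574
G1 X7.606 Y10.056
G1 X11.121 Y7.110
G1 X15.708 Y7.112
G1 X19.221 Y10.062
G1 X20.015 Y14.579
; layer 5
G0 Z10.841
G0 X18.365 Y14.287
G1 X16.643 Y17.266
G1 X13.410 Y18.442
G1 X10.178 Y17.264
G1 X8.459 Y14.284
G1 X9.058 Y10.895
G1 X11.694 Y8.685
G1 X15.134 Y8.687
G1 X17.769 Y10.899
G1 X18.365 Y14.287
; layer 6
G0 Z13.009
G0 X16.714 Y13.996
G1 X15.566 Y15.982
G1 X13.411 Y16.765
G1 X11.256 Y15.980
G1 X10.110 Y13.993
G1 X10.509 Y11.734
G1 X12.267 Y10.261
G1 X14.560 Y10.262
G1 X16.317 Y11.737
G1 X16.714 Y13.996
; layer 7
G0 Z15.177
G0 X15.063 Y13.704
G1 X14.489 Y14.697
G1 X13.411 Y15.088
G1 X12.334 Y14.696
G1 X11.761 Y13.703
G1 X11.960 Y12.573
G1 X12.839 Y11.836
G1 X13.986 Y11.837
G1 X14.864 Y12.574
G1 X15.063 Y13.704
M2 ; end

The solid is a regular 9-sided pyramid, base circumscribed radius ≈ 13.4 mm, apex at z ≈ 17.3 mm. Slicing at Δz = 2.168 mm — 8 equal slices spanning the solid's height, so layer i sits at z = i·h/8 — gives 7 non-empty perimeters. Each is a 9-segment closed polygon; G0 lifts to the layer z and rapids to the start vertex, then G1 traces the edges. The cross-section shrinks linearly with z (the slice at the apex is degenerate and omitted).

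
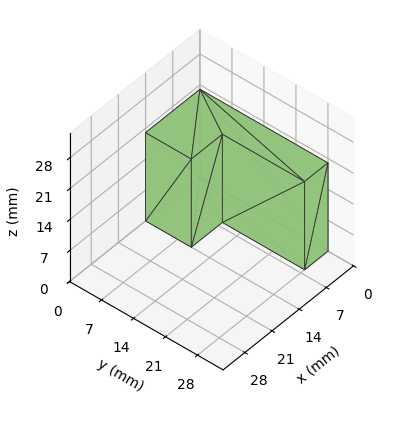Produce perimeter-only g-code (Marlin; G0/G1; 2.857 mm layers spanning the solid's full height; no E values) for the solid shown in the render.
Reading the render: the shape is an L-shaped prism: outer 14 × 28 mm, arm thicknesses ≈ 10 mm (horizontal) and 6 mm (vertical), extruded 20 mm in z (dimensions read to the nearest mm from the axis ticks). For the g-code, the solid's height is divided into equal slices at the stated Δz and each level perimeter traced with G1 moves after a G0 lift.

; perimeter-only toolpath
G21 ; units = mm
G90 ; absolute positioning
G28 ; home
; layer 1
G0 Z2.857
G0 X0.000 Y0.000
G1 X14.000 Y0.000
G1 X14.000 Y10.000
G1 X6.000 Y10.000
G1 X6.000 Y28.000
G1 X0.000 Y28.000
G1 X0.000 Y0.000
; layer 2
G0 Z5.714
G0 X0.000 Y0.000
G1 X14.000 Y0.000
G1 X14.000 Y10.000
G1 X6.000 Y10.000
G1 X6.000 Y28.000
G1 X0.000 Y28.000
G1 X0.000 Y0.000
; layer 3
G0 Z8.571
G0 X0.000 Y0.000
G1 X14.000 Y0.000
G1 X14.000 Y10.000
G1 X6.000 Y10.000
G1 X6.000 Y28.000
G1 X0.000 Y28.000
G1 X0.000 Y0.000
; layer 4
G0 Z11.429
G0 X0.000 Y0.000
G1 X14.000 Y0.000
G1 X14.000 Y10.000
G1 X6.000 Y10.000
G1 X6.000 Y28.000
G1 X0.000 Y28.000
G1 X0.000 Y0.000
; layer 5
G0 Z14.286
G0 X0.000 Y0.000
G1 X14.000 Y0.000
G1 X14.000 Y10.000
G1 X6.000 Y10.000
G1 X6.000 Y28.000
G1 X0.000 Y28.000
G1 X0.000 Y0.000
; layer 6
G0 Z17.143
G0 X0.000 Y0.000
G1 X14.000 Y0.000
G1 X14.000 Y10.000
G1 X6.000 Y10.000
G1 X6.000 Y28.000
G1 X0.000 Y28.000
G1 X0.000 Y0.000
; layer 7
G0 Z20.000
G0 X0.000 Y0.000
G1 X14.000 Y0.000
G1 X14.000 Y10.000
G1 X6.000 Y10.000
G1 X6.000 Y28.000
G1 X0.000 Y28.000
G1 X0.000 Y0.000
M2 ; end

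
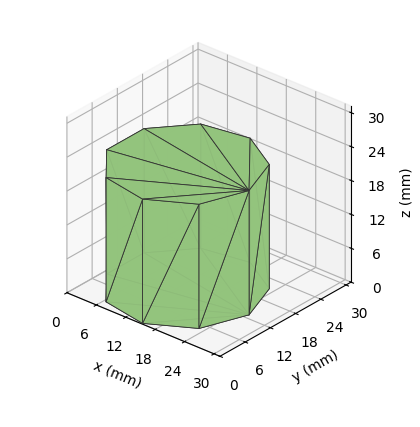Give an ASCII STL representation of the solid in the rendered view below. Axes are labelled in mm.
Reading the render: the shape is a regular 9-sided prism (a cylinder approximated with 9 flat sides), circumscribed radius ≈ 13 mm, height ≈ 22 mm (dimensions read to the nearest mm from the axis ticks). For the STL, each face is triangulated and given an outward normal.

solid part
  facet normal 0.0000 0.0000 -1.0000
    outer loop
      vertex 15.257 25.803 0.000
      vertex 22.959 21.356 0.000
      vertex 26.000 13.000 0.000
    endloop
  endfacet
  facet normal 0.0000 0.0000 -1.0000
    outer loop
      vertex 6.500 24.258 0.000
      vertex 15.257 25.803 0.000
      vertex 26.000 13.000 0.000
    endloop
  endfacet
  facet normal 0.0000 0.0000 -1.0000
    outer loop
      vertex 0.784 17.446 0.000
      vertex 6.500 24.258 0.000
      vertex 26.000 13.000 0.000
    endloop
  endfacet
  facet normal 0.0000 0.0000 -1.0000
    outer loop
      vertex 0.784 8.554 0.000
      vertex 0.784 17.446 0.000
      vertex 26.000 13.000 0.000
    endloop
  endfacet
  facet normal 0.0000 0.0000 -1.0000
    outer loop
      vertex 6.500 1.742 0.000
      vertex 0.784 8.554 0.000
      vertex 26.000 13.000 0.000
    endloop
  endfacet
  facet normal 0.0000 0.0000 -1.0000
    outer loop
      vertex 15.257 0.197 0.000
      vertex 6.500 1.742 0.000
      vertex 26.000 13.000 0.000
    endloop
  endfacet
  facet normal 0.0000 0.0000 -1.0000
    outer loop
      vertex 22.959 4.644 0.000
      vertex 15.257 0.197 0.000
      vertex 26.000 13.000 0.000
    endloop
  endfacet
  facet normal 0.0000 0.0000 1.0000
    outer loop
      vertex 26.000 13.000 22.000
      vertex 22.959 21.356 22.000
      vertex 15.257 25.803 22.000
    endloop
  endfacet
  facet normal 0.0000 0.0000 1.0000
    outer loop
      vertex 26.000 13.000 22.000
      vertex 15.257 25.803 22.000
      vertex 6.500 24.258 22.000
    endloop
  endfacet
  facet normal 0.0000 0.0000 1.0000
    outer loop
      vertex 26.000 13.000 22.000
      vertex 6.500 24.258 22.000
      vertex 0.784 17.446 22.000
    endloop
  endfacet
  facet normal 0.0000 0.0000 1.0000
    outer loop
      vertex 26.000 13.000 22.000
      vertex 0.784 17.446 22.000
      vertex 0.784 8.554 22.000
    endloop
  endfacet
  facet normal 0.0000 0.0000 1.0000
    outer loop
      vertex 26.000 13.000 22.000
      vertex 0.784 8.554 22.000
      vertex 6.500 1.742 22.000
    endloop
  endfacet
  facet normal 0.0000 0.0000 1.0000
    outer loop
      vertex 26.000 13.000 22.000
      vertex 6.500 1.742 22.000
      vertex 15.257 0.197 22.000
    endloop
  endfacet
  facet normal 0.0000 0.0000 1.0000
    outer loop
      vertex 26.000 13.000 22.000
      vertex 15.257 0.197 22.000
      vertex 22.959 4.644 22.000
    endloop
  endfacet
  facet normal 0.9397 0.3420 0.0000
    outer loop
      vertex 26.000 13.000 0.000
      vertex 22.959 21.356 0.000
      vertex 22.959 21.356 22.000
    endloop
  endfacet
  facet normal 0.9397 0.3420 0.0000
    outer loop
      vertex 26.000 13.000 0.000
      vertex 22.959 21.356 22.000
      vertex 26.000 13.000 22.000
    endloop
  endfacet
  facet normal 0.5000 0.8660 0.0000
    outer loop
      vertex 22.959 21.356 0.000
      vertex 15.257 25.803 0.000
      vertex 15.257 25.803 22.000
    endloop
  endfacet
  facet normal 0.5000 0.8660 0.0000
    outer loop
      vertex 22.959 21.356 0.000
      vertex 15.257 25.803 22.000
      vertex 22.959 21.356 22.000
    endloop
  endfacet
  facet normal -0.1737 0.9848 0.0000
    outer loop
      vertex 15.257 25.803 0.000
      vertex 6.500 24.258 0.000
      vertex 6.500 24.258 22.000
    endloop
  endfacet
  facet normal -0.1737 0.9848 0.0000
    outer loop
      vertex 15.257 25.803 0.000
      vertex 6.500 24.258 22.000
      vertex 15.257 25.803 22.000
    endloop
  endfacet
  facet normal -0.7660 0.6428 0.0000
    outer loop
      vertex 6.500 24.258 0.000
      vertex 0.784 17.446 0.000
      vertex 0.784 17.446 22.000
    endloop
  endfacet
  facet normal -0.7660 0.6428 0.0000
    outer loop
      vertex 6.500 24.258 0.000
      vertex 0.784 17.446 22.000
      vertex 6.500 24.258 22.000
    endloop
  endfacet
  facet normal -1.0000 0.0000 0.0000
    outer loop
      vertex 0.784 17.446 0.000
      vertex 0.784 8.554 0.000
      vertex 0.784 8.554 22.000
    endloop
  endfacet
  facet normal -1.0000 0.0000 0.0000
    outer loop
      vertex 0.784 17.446 0.000
      vertex 0.784 8.554 22.000
      vertex 0.784 17.446 22.000
    endloop
  endfacet
  facet normal -0.7660 -0.6428 0.0000
    outer loop
      vertex 0.784 8.554 0.000
      vertex 6.500 1.742 0.000
      vertex 6.500 1.742 22.000
    endloop
  endfacet
  facet normal -0.7660 -0.6428 0.0000
    outer loop
      vertex 0.784 8.554 0.000
      vertex 6.500 1.742 22.000
      vertex 0.784 8.554 22.000
    endloop
  endfacet
  facet normal -0.1737 -0.9848 0.0000
    outer loop
      vertex 6.500 1.742 0.000
      vertex 15.257 0.197 0.000
      vertex 15.257 0.197 22.000
    endloop
  endfacet
  facet normal -0.1737 -0.9848 0.0000
    outer loop
      vertex 6.500 1.742 0.000
      vertex 15.257 0.197 22.000
      vertex 6.500 1.742 22.000
    endloop
  endfacet
  facet normal 0.5000 -0.8660 0.0000
    outer loop
      vertex 15.257 0.197 0.000
      vertex 22.959 4.644 0.000
      vertex 22.959 4.644 22.000
    endloop
  endfacet
  facet normal 0.5000 -0.8660 0.0000
    outer loop
      vertex 15.257 0.197 0.000
      vertex 22.959 4.644 22.000
      vertex 15.257 0.197 22.000
    endloop
  endfacet
  facet normal 0.9397 -0.3420 0.0000
    outer loop
      vertex 22.959 4.644 0.000
      vertex 26.000 13.000 0.000
      vertex 26.000 13.000 22.000
    endloop
  endfacet
  facet normal 0.9397 -0.3420 0.0000
    outer loop
      vertex 22.959 4.644 0.000
      vertex 26.000 13.000 22.000
      vertex 22.959 4.644 22.000
    endloop
  endfacet
endsolid part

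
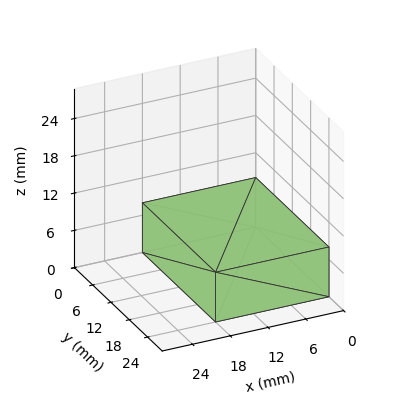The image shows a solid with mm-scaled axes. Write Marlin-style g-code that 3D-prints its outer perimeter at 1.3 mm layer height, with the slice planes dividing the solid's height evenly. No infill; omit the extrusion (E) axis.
Reading the render: the shape is a rectangular box, roughly 18 × 24 mm footprint and 8 mm tall (dimensions read to the nearest mm from the axis ticks). For the g-code, the solid's height is divided into equal slices at the stated Δz and each level perimeter traced with G1 moves after a G0 lift.

; perimeter-only toolpath
G21 ; units = mm
G90 ; absolute positioning
G28 ; home
; layer 1
G0 Z1.3
G0 X0.0 Y0.0
G1 X18.0 Y0.0
G1 X18.0 Y24.0
G1 X0.0 Y24.0
G1 X0.0 Y0.0
; layer 2
G0 Z2.7
G0 X0.0 Y0.0
G1 X18.0 Y0.0
G1 X18.0 Y24.0
G1 X0.0 Y24.0
G1 X0.0 Y0.0
; layer 3
G0 Z4.0
G0 X0.0 Y0.0
G1 X18.0 Y0.0
G1 X18.0 Y24.0
G1 X0.0 Y24.0
G1 X0.0 Y0.0
; layer 4
G0 Z5.3
G0 X0.0 Y0.0
G1 X18.0 Y0.0
G1 X18.0 Y24.0
G1 X0.0 Y24.0
G1 X0.0 Y0.0
; layer 5
G0 Z6.7
G0 X0.0 Y0.0
G1 X18.0 Y0.0
G1 X18.0 Y24.0
G1 X0.0 Y24.0
G1 X0.0 Y0.0
; layer 6
G0 Z8.0
G0 X0.0 Y0.0
G1 X18.0 Y0.0
G1 X18.0 Y24.0
G1 X0.0 Y24.0
G1 X0.0 Y0.0
M2 ; end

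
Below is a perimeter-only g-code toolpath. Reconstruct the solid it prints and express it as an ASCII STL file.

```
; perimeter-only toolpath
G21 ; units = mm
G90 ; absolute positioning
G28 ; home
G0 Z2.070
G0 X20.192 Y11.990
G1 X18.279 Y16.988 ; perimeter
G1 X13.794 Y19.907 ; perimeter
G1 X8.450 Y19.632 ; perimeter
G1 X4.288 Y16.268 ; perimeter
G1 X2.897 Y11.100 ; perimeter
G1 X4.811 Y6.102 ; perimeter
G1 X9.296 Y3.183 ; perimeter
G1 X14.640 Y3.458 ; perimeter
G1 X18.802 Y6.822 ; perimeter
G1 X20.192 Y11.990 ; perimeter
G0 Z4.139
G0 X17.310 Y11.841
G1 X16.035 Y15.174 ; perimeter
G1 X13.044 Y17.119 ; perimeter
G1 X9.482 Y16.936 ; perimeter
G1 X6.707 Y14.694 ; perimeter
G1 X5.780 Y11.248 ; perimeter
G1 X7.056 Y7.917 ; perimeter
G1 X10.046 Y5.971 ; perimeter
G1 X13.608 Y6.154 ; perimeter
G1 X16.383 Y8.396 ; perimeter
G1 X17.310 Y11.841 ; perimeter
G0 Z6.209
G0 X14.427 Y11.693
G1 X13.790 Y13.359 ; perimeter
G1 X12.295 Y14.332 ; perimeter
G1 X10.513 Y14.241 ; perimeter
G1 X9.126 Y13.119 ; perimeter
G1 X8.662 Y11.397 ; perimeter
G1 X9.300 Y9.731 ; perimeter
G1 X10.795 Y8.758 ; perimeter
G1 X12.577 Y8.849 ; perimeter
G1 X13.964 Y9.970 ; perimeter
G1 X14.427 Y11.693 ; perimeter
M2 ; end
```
solid part
  facet normal 0.0000 0.0000 -1.0000
    outer loop
      vertex 14.544 22.694 0.000
      vertex 20.524 18.802 0.000
      vertex 23.075 12.138 0.000
    endloop
  endfacet
  facet normal 0.0000 0.0000 -1.0000
    outer loop
      vertex 7.418 22.327 0.000
      vertex 14.544 22.694 0.000
      vertex 23.075 12.138 0.000
    endloop
  endfacet
  facet normal 0.0000 0.0000 -1.0000
    outer loop
      vertex 1.869 17.843 0.000
      vertex 7.418 22.327 0.000
      vertex 23.075 12.138 0.000
    endloop
  endfacet
  facet normal 0.0000 0.0000 -1.0000
    outer loop
      vertex 0.015 10.952 0.000
      vertex 1.869 17.843 0.000
      vertex 23.075 12.138 0.000
    endloop
  endfacet
  facet normal 0.0000 0.0000 -1.0000
    outer loop
      vertex 2.566 4.288 0.000
      vertex 0.015 10.952 0.000
      vertex 23.075 12.138 0.000
    endloop
  endfacet
  facet normal 0.0000 0.0000 -1.0000
    outer loop
      vertex 8.546 0.396 0.000
      vertex 2.566 4.288 0.000
      vertex 23.075 12.138 0.000
    endloop
  endfacet
  facet normal 0.0000 0.0000 -1.0000
    outer loop
      vertex 15.672 0.763 0.000
      vertex 8.546 0.396 0.000
      vertex 23.075 12.138 0.000
    endloop
  endfacet
  facet normal 0.0000 0.0000 -1.0000
    outer loop
      vertex 21.221 5.247 0.000
      vertex 15.672 0.763 0.000
      vertex 23.075 12.138 0.000
    endloop
  endfacet
  facet normal 0.5623 0.2152 0.7985
    outer loop
      vertex 23.075 12.138 0.000
      vertex 20.524 18.802 0.000
      vertex 11.545 11.545 8.279
    endloop
  endfacet
  facet normal 0.3284 0.5046 0.7985
    outer loop
      vertex 20.524 18.802 0.000
      vertex 14.544 22.694 0.000
      vertex 11.545 11.545 8.279
    endloop
  endfacet
  facet normal -0.0310 0.6012 0.7985
    outer loop
      vertex 14.544 22.694 0.000
      vertex 7.418 22.327 0.000
      vertex 11.545 11.545 8.279
    endloop
  endfacet
  facet normal -0.3784 0.4683 0.7985
    outer loop
      vertex 7.418 22.327 0.000
      vertex 1.869 17.843 0.000
      vertex 11.545 11.545 8.279
    endloop
  endfacet
  facet normal -0.5814 0.1564 0.7985
    outer loop
      vertex 1.869 17.843 0.000
      vertex 0.015 10.952 0.000
      vertex 11.545 11.545 8.279
    endloop
  endfacet
  facet normal -0.5623 -0.2152 0.7985
    outer loop
      vertex 0.015 10.952 0.000
      vertex 2.566 4.288 0.000
      vertex 11.545 11.545 8.279
    endloop
  endfacet
  facet normal -0.3284 -0.5046 0.7985
    outer loop
      vertex 2.566 4.288 0.000
      vertex 8.546 0.396 0.000
      vertex 11.545 11.545 8.279
    endloop
  endfacet
  facet normal 0.0310 -0.6012 0.7985
    outer loop
      vertex 8.546 0.396 0.000
      vertex 15.672 0.763 0.000
      vertex 11.545 11.545 8.279
    endloop
  endfacet
  facet normal 0.3784 -0.4683 0.7985
    outer loop
      vertex 15.672 0.763 0.000
      vertex 21.221 5.247 0.000
      vertex 11.545 11.545 8.279
    endloop
  endfacet
  facet normal 0.5814 -0.1564 0.7985
    outer loop
      vertex 21.221 5.247 0.000
      vertex 23.075 12.138 0.000
      vertex 11.545 11.545 8.279
    endloop
  endfacet
endsolid part

The G0 Z moves step by Δz≈2.070 mm. The G1 loops shrink linearly with z, so the solid tapers from its base footprint up to z≈8.28. Closing with a flat bottom cap and the tapered top and triangulating gives 18 facets — a regular 10-sided pyramid, base circumscribed radius ≈ 11.5 mm, apex at z ≈ 8.28 mm.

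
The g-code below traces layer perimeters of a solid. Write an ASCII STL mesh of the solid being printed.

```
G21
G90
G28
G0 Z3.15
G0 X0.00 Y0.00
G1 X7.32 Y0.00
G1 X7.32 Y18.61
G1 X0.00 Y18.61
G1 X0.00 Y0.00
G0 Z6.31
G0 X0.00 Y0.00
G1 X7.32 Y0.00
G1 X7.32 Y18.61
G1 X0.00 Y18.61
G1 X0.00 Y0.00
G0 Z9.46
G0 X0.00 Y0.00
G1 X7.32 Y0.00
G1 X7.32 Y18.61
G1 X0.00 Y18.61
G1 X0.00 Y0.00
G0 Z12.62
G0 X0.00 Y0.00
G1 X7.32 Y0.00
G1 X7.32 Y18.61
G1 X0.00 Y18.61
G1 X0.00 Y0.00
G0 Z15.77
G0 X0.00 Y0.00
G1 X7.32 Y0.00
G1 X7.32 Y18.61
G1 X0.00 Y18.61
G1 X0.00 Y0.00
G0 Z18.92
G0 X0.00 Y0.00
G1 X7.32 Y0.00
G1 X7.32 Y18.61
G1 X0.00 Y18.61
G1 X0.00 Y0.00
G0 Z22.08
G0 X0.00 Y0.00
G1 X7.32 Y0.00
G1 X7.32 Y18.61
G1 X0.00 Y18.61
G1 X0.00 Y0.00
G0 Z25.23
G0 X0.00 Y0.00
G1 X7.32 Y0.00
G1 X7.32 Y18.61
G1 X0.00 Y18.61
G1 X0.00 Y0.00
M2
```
solid part
  facet normal 0.0000 0.0000 -1.0000
    outer loop
      vertex 7.32 18.61 0.00
      vertex 7.32 0.00 0.00
      vertex 0.00 0.00 0.00
    endloop
  endfacet
  facet normal 0.0000 0.0000 -1.0000
    outer loop
      vertex 0.00 18.61 0.00
      vertex 7.32 18.61 0.00
      vertex 0.00 0.00 0.00
    endloop
  endfacet
  facet normal 0.0000 0.0000 1.0000
    outer loop
      vertex 0.00 0.00 25.23
      vertex 7.32 0.00 25.23
      vertex 7.32 18.61 25.23
    endloop
  endfacet
  facet normal 0.0000 0.0000 1.0000
    outer loop
      vertex 0.00 0.00 25.23
      vertex 7.32 18.61 25.23
      vertex 0.00 18.61 25.23
    endloop
  endfacet
  facet normal 0.0000 -1.0000 0.0000
    outer loop
      vertex 0.00 0.00 0.00
      vertex 7.32 0.00 0.00
      vertex 7.32 0.00 25.23
    endloop
  endfacet
  facet normal 0.0000 -1.0000 0.0000
    outer loop
      vertex 0.00 0.00 0.00
      vertex 7.32 0.00 25.23
      vertex 0.00 0.00 25.23
    endloop
  endfacet
  facet normal 0.0000 1.0000 0.0000
    outer loop
      vertex 7.32 18.61 25.23
      vertex 7.32 18.61 0.00
      vertex 0.00 18.61 0.00
    endloop
  endfacet
  facet normal 0.0000 1.0000 0.0000
    outer loop
      vertex 0.00 18.61 25.23
      vertex 7.32 18.61 25.23
      vertex 0.00 18.61 0.00
    endloop
  endfacet
  facet normal -1.0000 0.0000 0.0000
    outer loop
      vertex 0.00 18.61 25.23
      vertex 0.00 18.61 0.00
      vertex 0.00 0.00 0.00
    endloop
  endfacet
  facet normal -1.0000 0.0000 0.0000
    outer loop
      vertex 0.00 0.00 25.23
      vertex 0.00 18.61 25.23
      vertex 0.00 0.00 0.00
    endloop
  endfacet
  facet normal 1.0000 0.0000 0.0000
    outer loop
      vertex 7.32 0.00 0.00
      vertex 7.32 18.61 0.00
      vertex 7.32 18.61 25.23
    endloop
  endfacet
  facet normal 1.0000 0.0000 0.0000
    outer loop
      vertex 7.32 0.00 0.00
      vertex 7.32 18.61 25.23
      vertex 7.32 0.00 25.23
    endloop
  endfacet
endsolid part

The G0 Z moves step by Δz≈3.15 mm. Every layer's G1 loop is the same polygon, so the solid is a straight extrusion of it from z=0 to z≈25.2. Closing with flat bottom and top caps and triangulating gives 12 facets — a rectangular box, roughly 7.32 × 18.6 mm footprint and 25.2 mm tall.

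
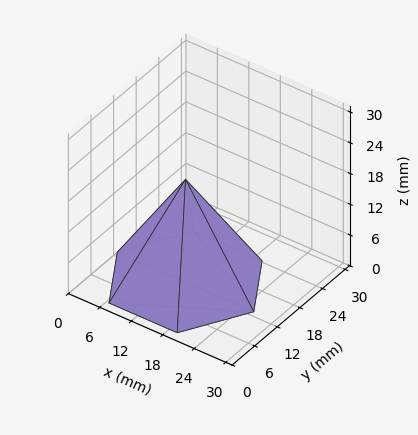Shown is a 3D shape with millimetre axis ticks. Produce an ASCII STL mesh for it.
Reading the render: the shape is a regular 6-sided pyramid, base circumscribed radius ≈ 13 mm, apex at z ≈ 20 mm (dimensions read to the nearest mm from the axis ticks). For the STL, each face is triangulated and given an outward normal.

solid part
  facet normal 0.0000 0.0000 -1.0000
    outer loop
      vertex 6.50 24.26 0.00
      vertex 19.50 24.26 0.00
      vertex 26.00 13.00 0.00
    endloop
  endfacet
  facet normal 0.0000 0.0000 -1.0000
    outer loop
      vertex 0.00 13.00 0.00
      vertex 6.50 24.26 0.00
      vertex 26.00 13.00 0.00
    endloop
  endfacet
  facet normal 0.0000 0.0000 -1.0000
    outer loop
      vertex 6.50 1.74 0.00
      vertex 0.00 13.00 0.00
      vertex 26.00 13.00 0.00
    endloop
  endfacet
  facet normal 0.0000 0.0000 -1.0000
    outer loop
      vertex 19.50 1.74 0.00
      vertex 6.50 1.74 0.00
      vertex 26.00 13.00 0.00
    endloop
  endfacet
  facet normal 0.7547 0.4357 0.4906
    outer loop
      vertex 26.00 13.00 0.00
      vertex 19.50 24.26 0.00
      vertex 13.00 13.00 20.00
    endloop
  endfacet
  facet normal 0.0000 0.8714 0.4906
    outer loop
      vertex 19.50 24.26 0.00
      vertex 6.50 24.26 0.00
      vertex 13.00 13.00 20.00
    endloop
  endfacet
  facet normal -0.7547 0.4357 0.4906
    outer loop
      vertex 6.50 24.26 0.00
      vertex 0.00 13.00 0.00
      vertex 13.00 13.00 20.00
    endloop
  endfacet
  facet normal -0.7547 -0.4357 0.4906
    outer loop
      vertex 0.00 13.00 0.00
      vertex 6.50 1.74 0.00
      vertex 13.00 13.00 20.00
    endloop
  endfacet
  facet normal 0.0000 -0.8714 0.4906
    outer loop
      vertex 6.50 1.74 0.00
      vertex 19.50 1.74 0.00
      vertex 13.00 13.00 20.00
    endloop
  endfacet
  facet normal 0.7547 -0.4357 0.4906
    outer loop
      vertex 19.50 1.74 0.00
      vertex 26.00 13.00 0.00
      vertex 13.00 13.00 20.00
    endloop
  endfacet
endsolid part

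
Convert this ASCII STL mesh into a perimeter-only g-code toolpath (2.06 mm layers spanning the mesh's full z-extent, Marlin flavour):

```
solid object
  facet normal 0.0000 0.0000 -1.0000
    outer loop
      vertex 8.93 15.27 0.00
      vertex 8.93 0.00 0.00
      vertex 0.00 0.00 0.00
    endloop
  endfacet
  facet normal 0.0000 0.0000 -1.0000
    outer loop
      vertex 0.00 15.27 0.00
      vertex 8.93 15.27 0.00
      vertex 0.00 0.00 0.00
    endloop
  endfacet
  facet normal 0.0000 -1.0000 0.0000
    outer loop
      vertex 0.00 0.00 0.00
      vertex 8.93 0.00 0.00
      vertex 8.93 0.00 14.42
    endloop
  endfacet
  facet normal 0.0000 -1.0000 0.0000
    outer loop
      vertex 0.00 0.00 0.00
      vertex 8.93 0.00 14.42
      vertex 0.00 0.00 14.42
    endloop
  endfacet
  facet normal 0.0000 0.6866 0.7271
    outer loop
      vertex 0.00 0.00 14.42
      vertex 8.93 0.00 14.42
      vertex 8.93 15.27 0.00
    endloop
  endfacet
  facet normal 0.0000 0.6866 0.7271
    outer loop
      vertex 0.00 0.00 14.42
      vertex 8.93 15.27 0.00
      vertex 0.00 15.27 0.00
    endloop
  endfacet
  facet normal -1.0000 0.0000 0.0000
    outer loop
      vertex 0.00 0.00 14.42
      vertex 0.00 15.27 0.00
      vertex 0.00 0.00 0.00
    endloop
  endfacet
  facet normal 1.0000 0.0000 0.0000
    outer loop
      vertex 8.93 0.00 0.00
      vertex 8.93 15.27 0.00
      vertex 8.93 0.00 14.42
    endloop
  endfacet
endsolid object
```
; perimeter-only toolpath
G21 ; units = mm
G90 ; absolute positioning
G28 ; home
; layer 1
G0 Z2.06
G0 X0.00 Y0.00
G1 X8.93 Y0.00
G1 X8.93 Y13.09
G1 X0.00 Y13.09
G1 X0.00 Y0.00
; layer 2
G0 Z4.12
G0 X0.00 Y0.00
G1 X8.93 Y0.00
G1 X8.93 Y10.91
G1 X0.00 Y10.91
G1 X0.00 Y0.00
; layer 3
G0 Z6.18
G0 X0.00 Y0.00
G1 X8.93 Y0.00
G1 X8.93 Y8.73
G1 X0.00 Y8.73
G1 X0.00 Y0.00
; layer 4
G0 Z8.24
G0 X0.00 Y0.00
G1 X8.93 Y0.00
G1 X8.93 Y6.54
G1 X0.00 Y6.54
G1 X0.00 Y0.00
; layer 5
G0 Z10.30
G0 X0.00 Y0.00
G1 X8.93 Y0.00
G1 X8.93 Y4.36
G1 X0.00 Y4.36
G1 X0.00 Y0.00
; layer 6
G0 Z12.36
G0 X0.00 Y0.00
G1 X8.93 Y0.00
G1 X8.93 Y2.18
G1 X0.00 Y2.18
G1 X0.00 Y0.00
M2 ; end

The solid is a wedge (ramp): 8.93 × 15.3 mm base, rising to 14.4 mm along the y=0 edge and sloping linearly to z=0 at y=15.3. Slicing at Δz = 2.06 mm — 7 equal slices spanning the solid's height, so layer i sits at z = i·h/7 — gives 6 non-empty perimeters. Each is a 4-segment closed polygon; G0 lifts to the layer z and rapids to the start vertex, then G1 traces the edges. The cross-section shrinks linearly with z (the slice at the apex is degenerate and omitted).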